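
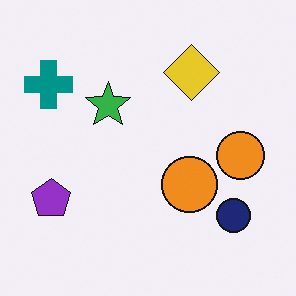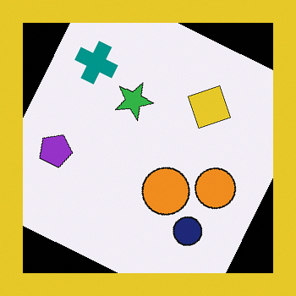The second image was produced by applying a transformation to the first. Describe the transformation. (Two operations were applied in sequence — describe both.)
It was rotated clockwise by a clearly visible amount, then framed with a yellow border.

Every shape is tilted by the same angle and the image corners show triangular fill wedges — a whole-image rotation by a non-right angle. A solid yellow frame runs around the edge of the second image, with the content slightly shrunk inside it.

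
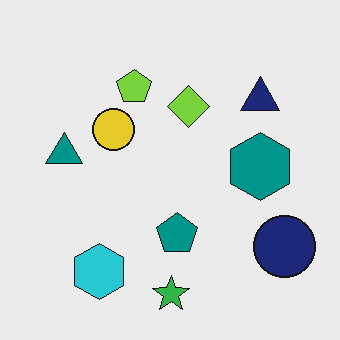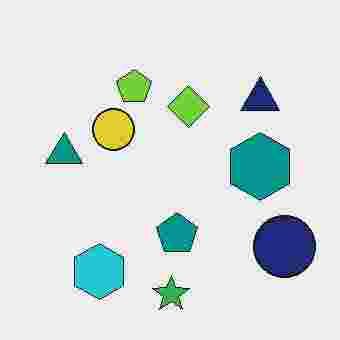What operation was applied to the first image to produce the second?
This is the original image heavily JPEG-compressed with obvious blocking artifacts.

Blocky 8×8 compression artifacts appear around shape edges and the flat background shows ringing — characteristic JPEG degradation.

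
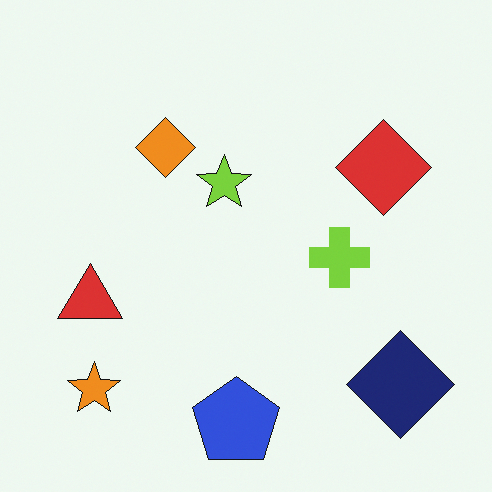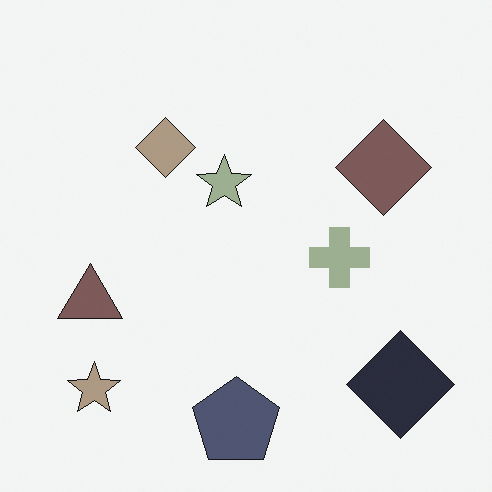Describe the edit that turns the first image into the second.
This is the original image made much more muted (saturation change).

All colors are more muted and greyish — a global saturation change.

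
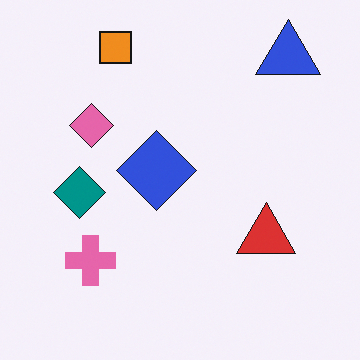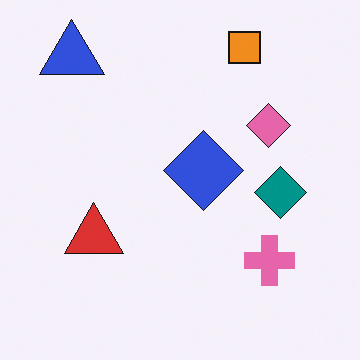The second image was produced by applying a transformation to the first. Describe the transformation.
Flipped horizontally (left ↔ right).

The blue triangle is in the top-right of the first image and the top-left of the second — shapes on opposite sides of the vertical midline have swapped in a mirror flip.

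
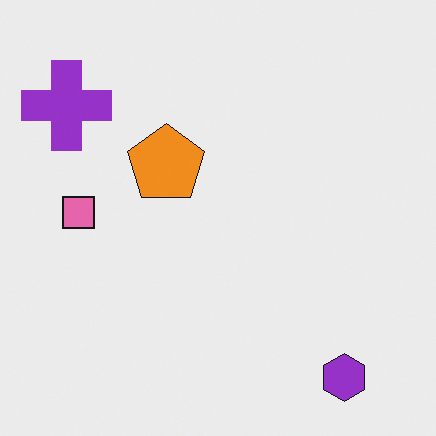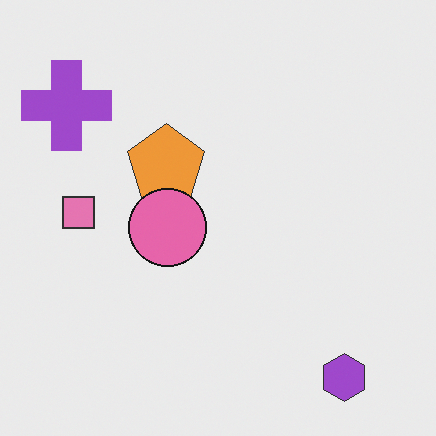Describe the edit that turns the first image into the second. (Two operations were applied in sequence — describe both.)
The transformation is: given slightly reduced contrast, then overlaid with an additional pink circle.

Tones are pushed toward mid-grey across the whole image — a global contrast change. A pink circle appears in the second image that is absent from the first.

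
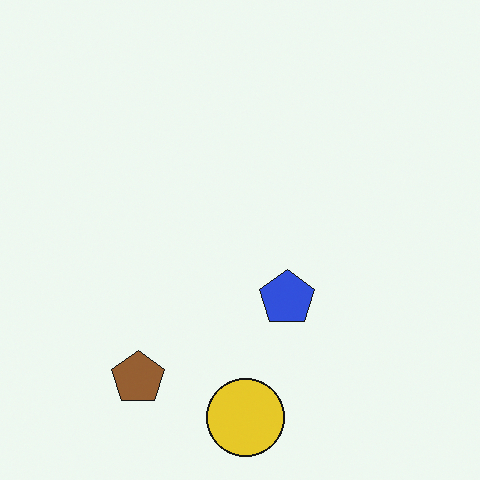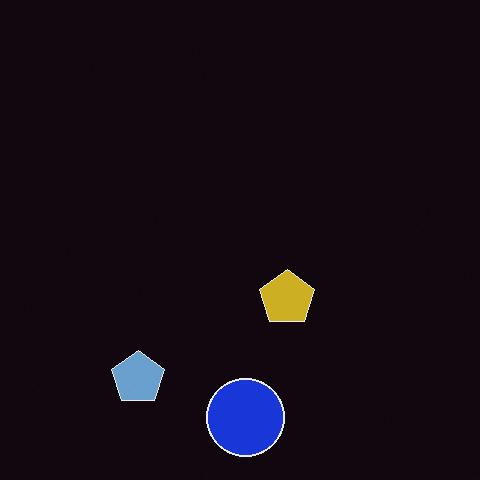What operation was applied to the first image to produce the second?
The second image is the first color-inverted (negative).

The light background has become dark and every shape's color is its complement — a photographic negative.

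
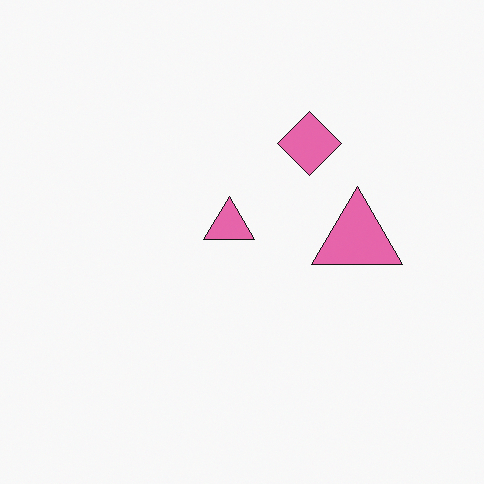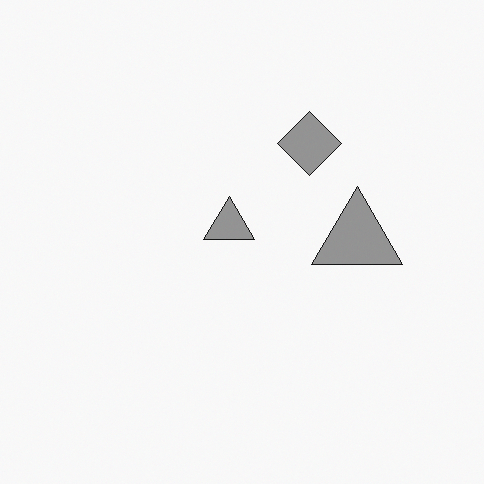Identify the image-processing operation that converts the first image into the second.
It was converted to grayscale.

All color is removed — every shape is now a shade of grey.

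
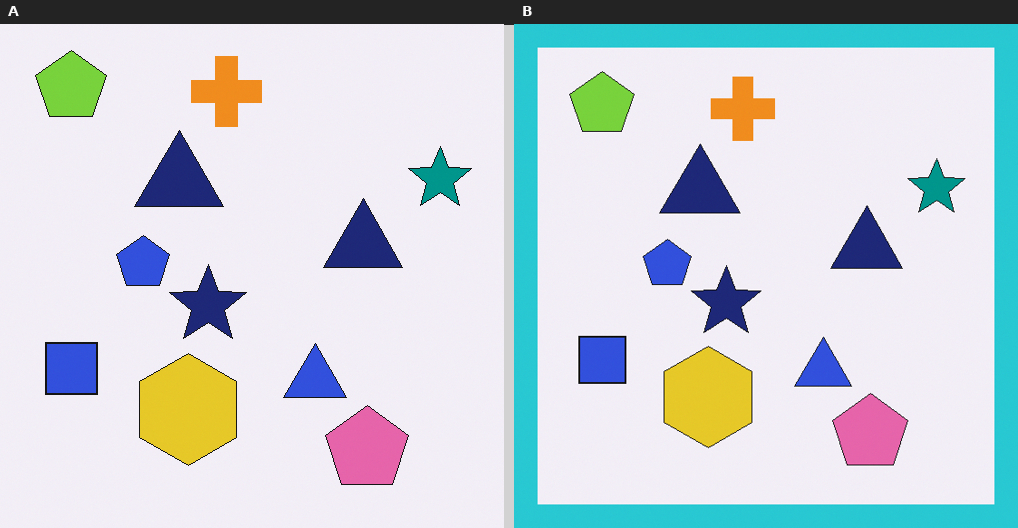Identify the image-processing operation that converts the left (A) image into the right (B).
Framed with a cyan border.

A solid cyan frame runs around the edge of the right (B) image, with the content slightly shrunk inside it.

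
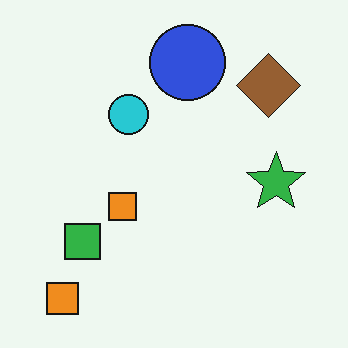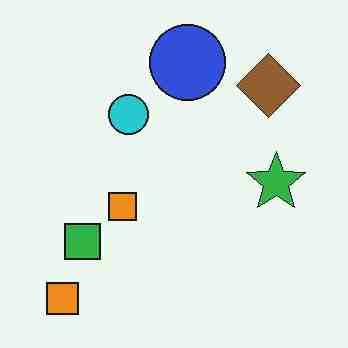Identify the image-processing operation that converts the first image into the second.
The transformation is: degraded with heavy JPEG compression.

Blocky 8×8 compression artifacts appear around shape edges and the flat background shows ringing — characteristic JPEG degradation.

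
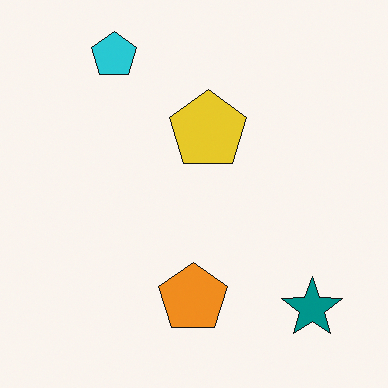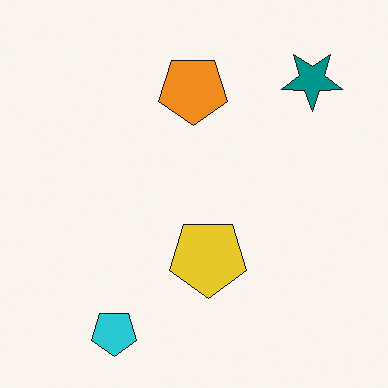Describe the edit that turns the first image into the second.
It was flipped vertically (top ↔ bottom).

The cyan pentagon is in the top-left of the first image and the bottom-left of the second — shapes on opposite sides of the horizontal midline have swapped in a mirror flip.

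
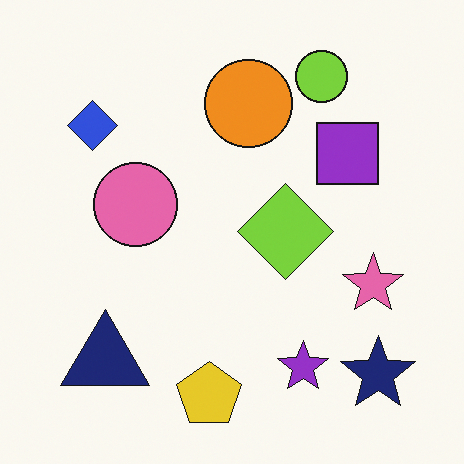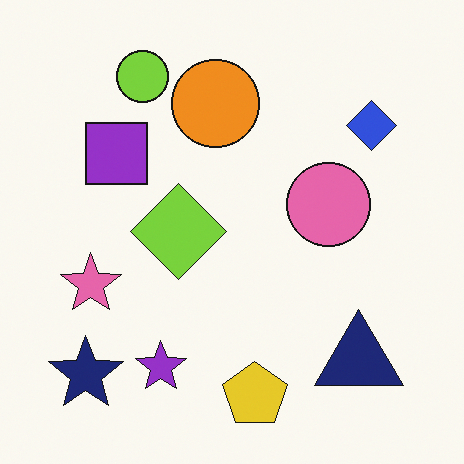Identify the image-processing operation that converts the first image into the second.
The second image is the first flipped horizontally (left ↔ right).

The navy star is in the bottom-right of the first image and the bottom-left of the second — shapes on opposite sides of the vertical midline have swapped in a mirror flip.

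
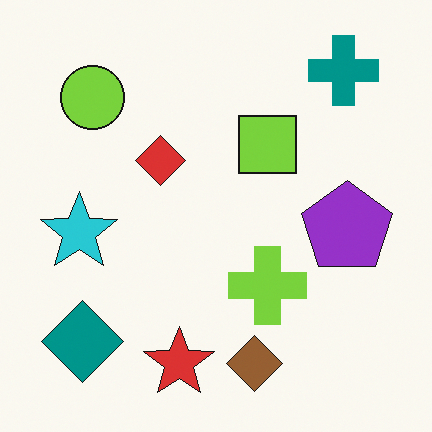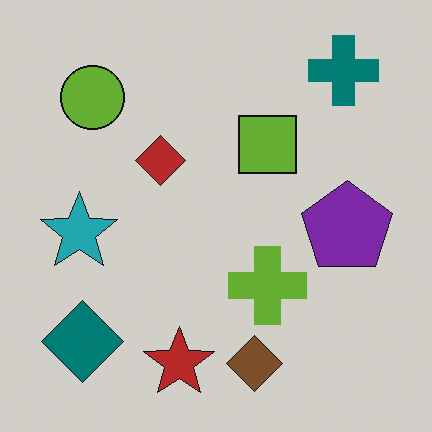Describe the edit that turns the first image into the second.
This is the original image slightly darkened.

Every pixel — background and shapes alike — is uniformly darkened.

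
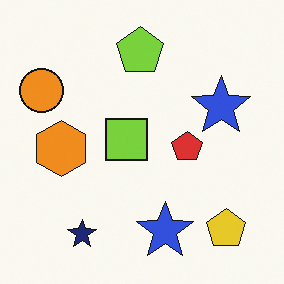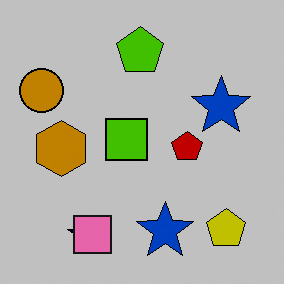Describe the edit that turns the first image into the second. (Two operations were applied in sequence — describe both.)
The transformation is: aggressively posterized, then overlaid with an additional pink square.

Each flat color has snapped to a coarser quantized level — most visibly, the near-white background has dropped to a flat grey. A pink square appears in the second image that is absent from the first.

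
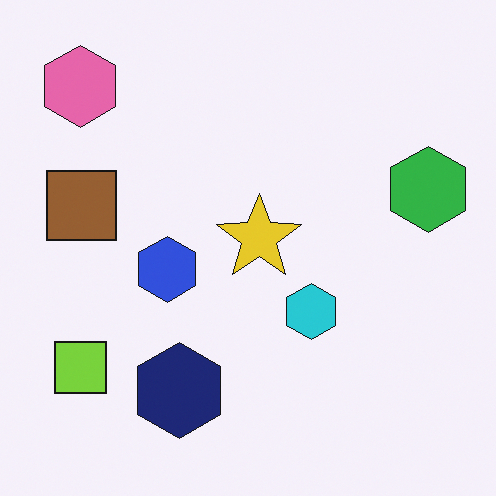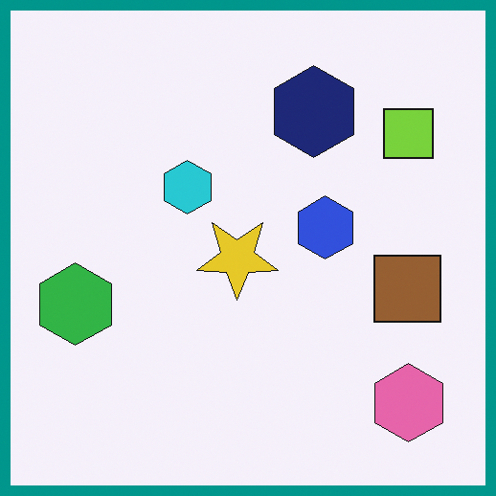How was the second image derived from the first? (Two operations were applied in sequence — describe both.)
The transformation is: rotated 180°, then framed with a teal border.

The pink hexagon sits in the top-left of the first image and the bottom-right of the second — consistent with a whole-image 180° rotation. A solid teal frame runs around the edge of the second image, with the content slightly shrunk inside it.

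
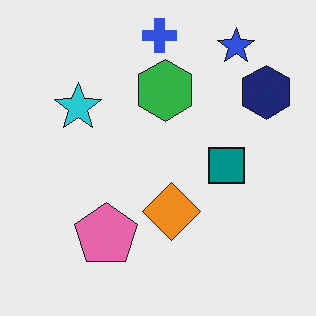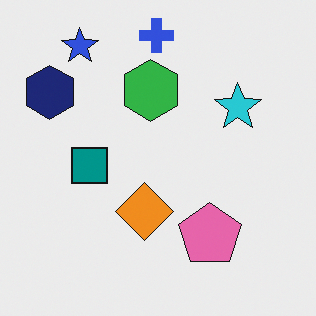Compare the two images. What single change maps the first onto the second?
The transformation is: flipped horizontally (left ↔ right).

The navy hexagon is in the top-right of the first image and the top-left of the second — shapes on opposite sides of the vertical midline have swapped in a mirror flip.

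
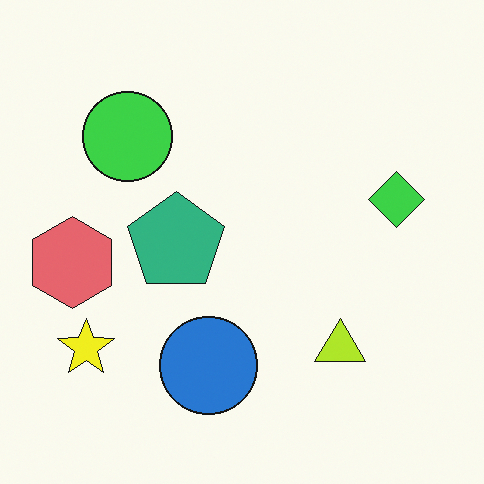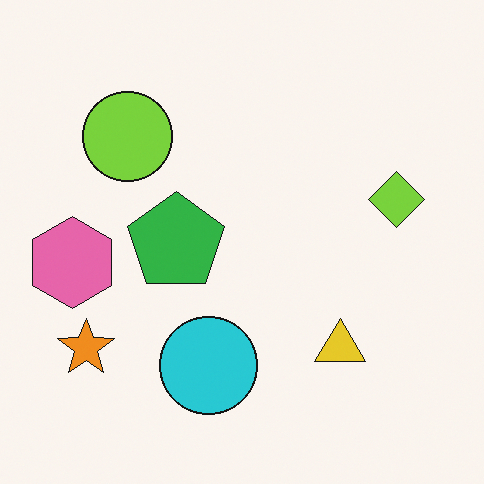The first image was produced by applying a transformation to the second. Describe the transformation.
This is the original image hue-shifted slightly.

Every shape's color has rotated by the same amount around the hue wheel — a uniform hue shift.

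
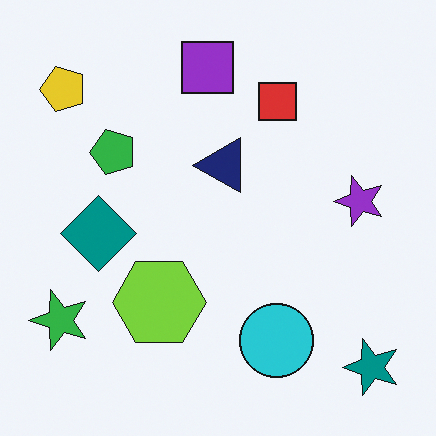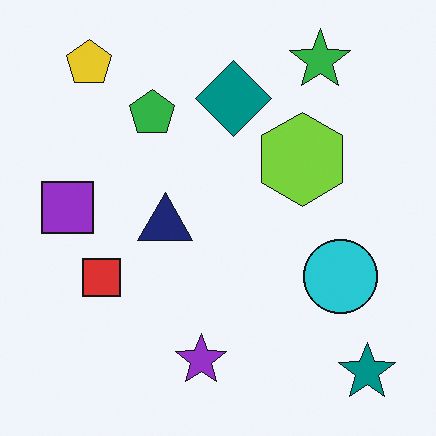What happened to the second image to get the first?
Transposed (reflected across the top-left ↔ bottom-right diagonal).

Shapes have swapped their row and column positions — what was in the top-right is now in the bottom-left — a diagonal reflection.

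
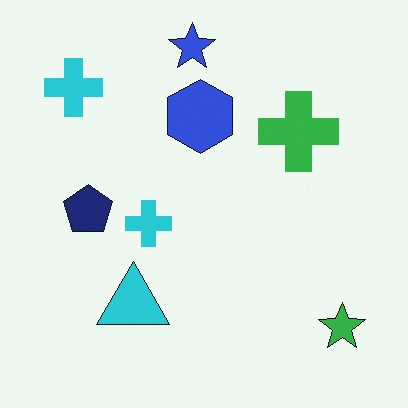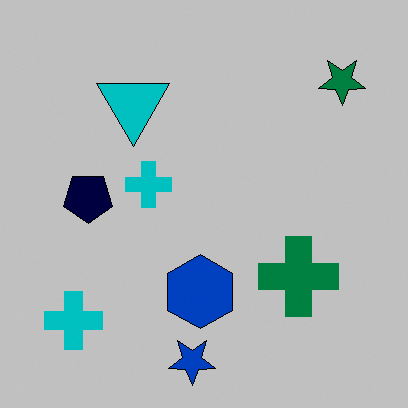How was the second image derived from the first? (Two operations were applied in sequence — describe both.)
This is the original image aggressively posterized, then flipped vertically (top ↔ bottom).

Each flat color has snapped to a coarser quantized level — most visibly, the near-white background has dropped to a flat grey. The blue star is in the top of the first image and the bottom of the second — shapes on opposite sides of the horizontal midline have swapped in a mirror flip.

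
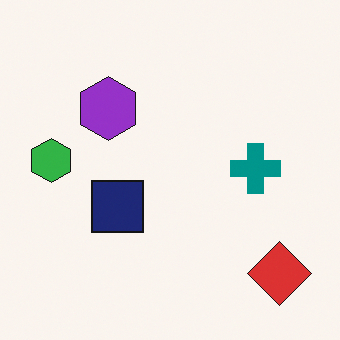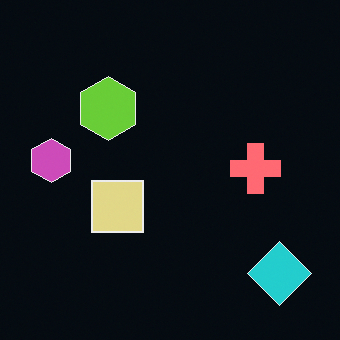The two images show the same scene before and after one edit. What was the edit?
The image was color-inverted (negative).

The light background has become dark and every shape's color is its complement — a photographic negative.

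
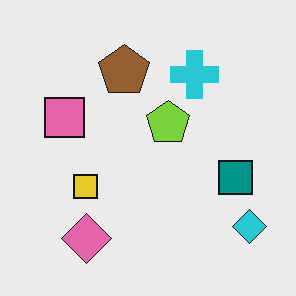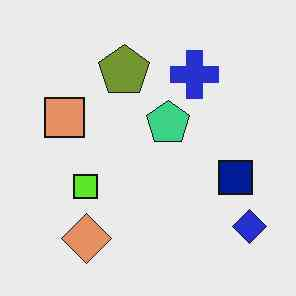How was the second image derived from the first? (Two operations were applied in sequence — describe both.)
The image was hue-shifted by a small amount, then JPEG-compressed with visible artifacts.

Every shape's color has rotated by the same amount around the hue wheel — a uniform hue shift. Blocky 8×8 compression artifacts appear around shape edges and the flat background shows ringing — characteristic JPEG degradation.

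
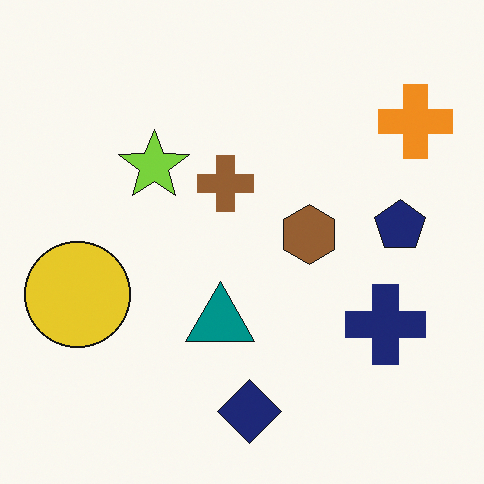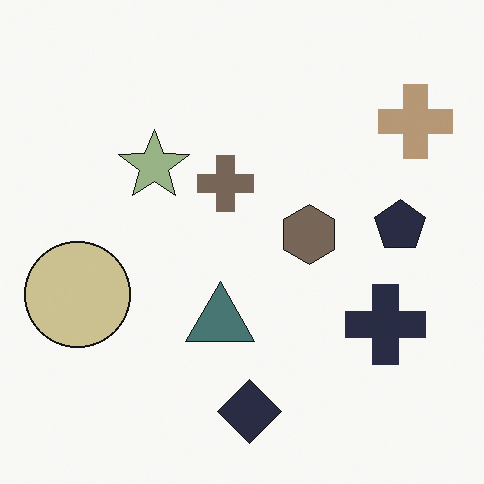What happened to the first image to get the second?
The transformation is: heavily desaturated.

All colors are more muted and greyish — a global saturation change.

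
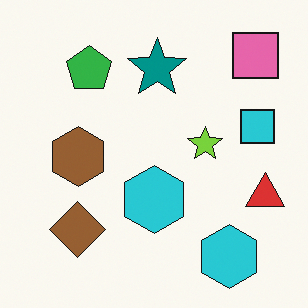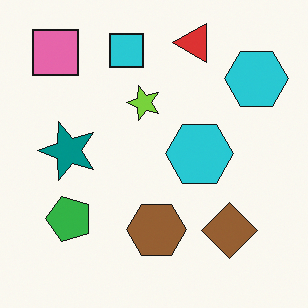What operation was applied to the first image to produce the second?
Rotated 90° counter-clockwise.

The pink square sits in the top-right of the first image and the top-left of the second — consistent with a whole-image 90° counter-clockwise rotation.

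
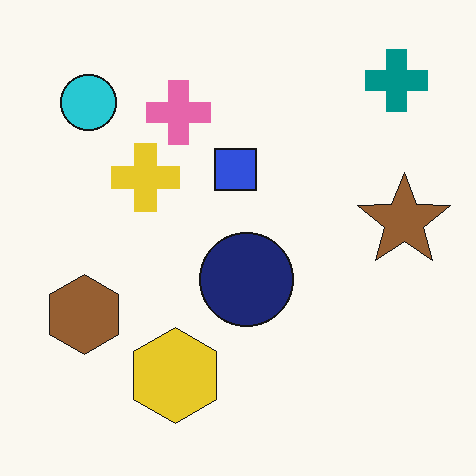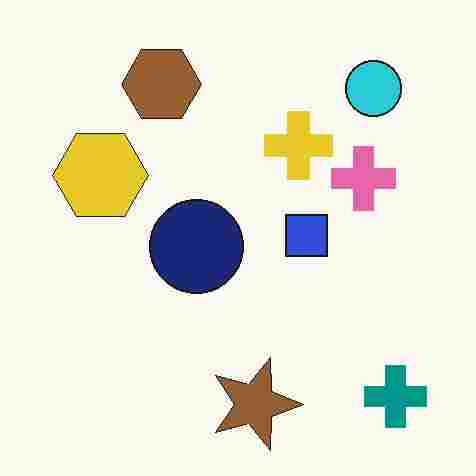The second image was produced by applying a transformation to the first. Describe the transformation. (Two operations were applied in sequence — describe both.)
It was rotated 90° clockwise, then degraded with heavy JPEG compression.

The teal cross sits in the top-right of the first image and the bottom-right of the second — consistent with a whole-image 90° clockwise rotation. Blocky 8×8 compression artifacts appear around shape edges and the flat background shows ringing — characteristic JPEG degradation.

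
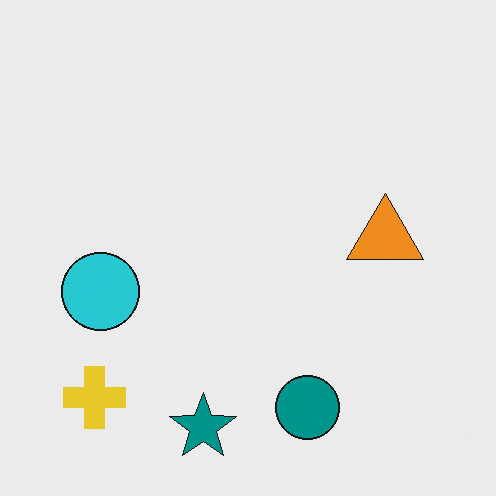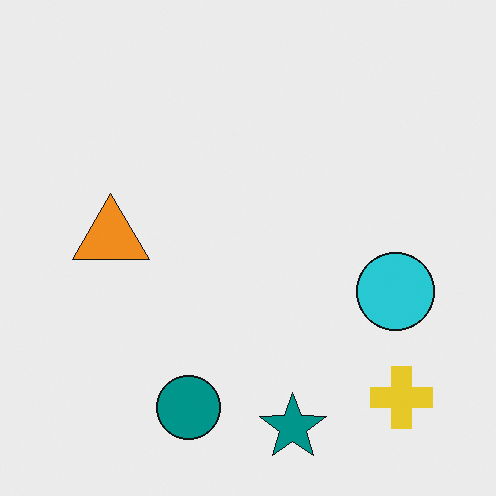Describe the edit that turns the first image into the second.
The transformation is: flipped horizontally (left ↔ right).

The yellow cross is in the bottom-left of the first image and the bottom-right of the second — shapes on opposite sides of the vertical midline have swapped in a mirror flip.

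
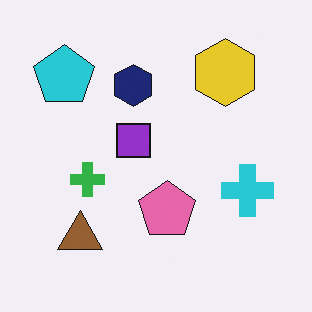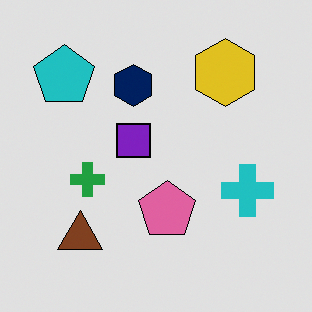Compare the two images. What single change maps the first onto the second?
The transformation is: posterized to a reduced palette.

Each flat color has snapped to a coarser quantized level — most visibly, the near-white background has dropped to a flat grey.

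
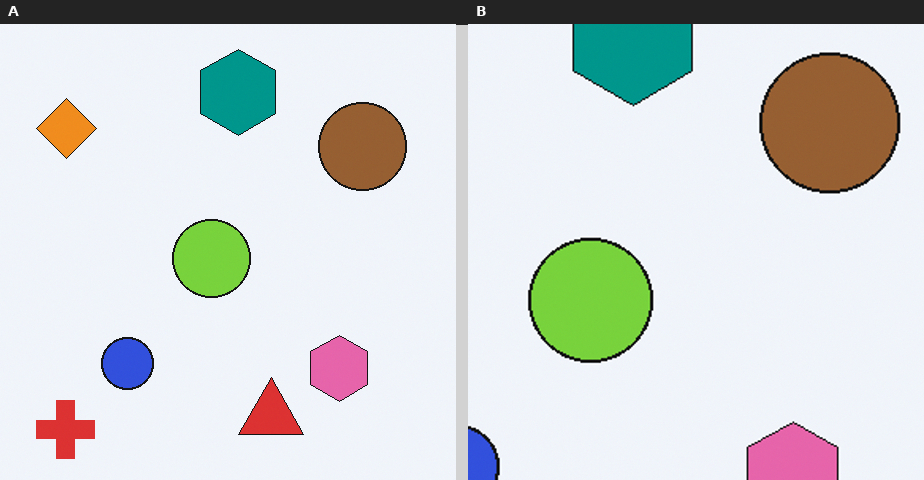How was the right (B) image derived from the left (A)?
It was cropped to a modestly smaller region and rescaled.

The visible shapes are larger and the field of view is narrower; shapes near the original edges may be partly or wholly outside the frame — a crop-and-rescale.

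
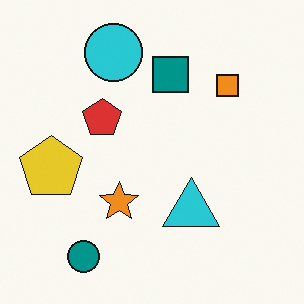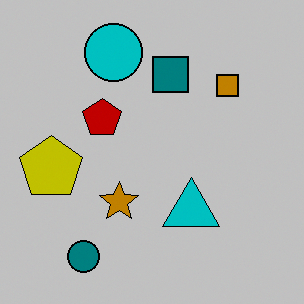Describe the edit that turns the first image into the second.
Heavily posterized to just a handful of flat colors.

Each flat color has snapped to a coarser quantized level — most visibly, the near-white background has dropped to a flat grey.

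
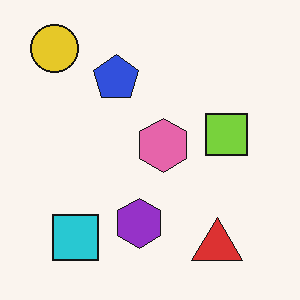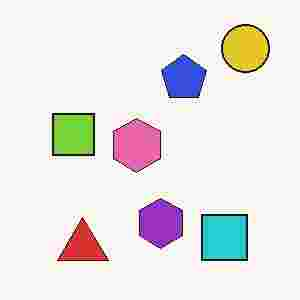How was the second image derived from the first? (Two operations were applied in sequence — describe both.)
The transformation is: flipped horizontally (left ↔ right), then heavily JPEG-compressed with obvious blocking artifacts.

The yellow circle is in the top-left of the first image and the top-right of the second — shapes on opposite sides of the vertical midline have swapped in a mirror flip. Blocky 8×8 compression artifacts appear around shape edges and the flat background shows ringing — characteristic JPEG degradation.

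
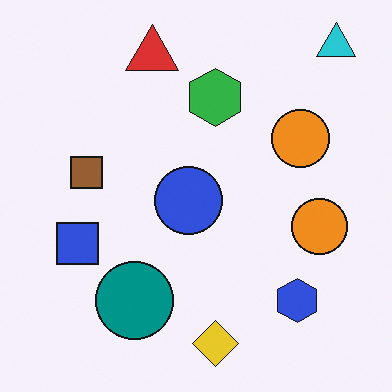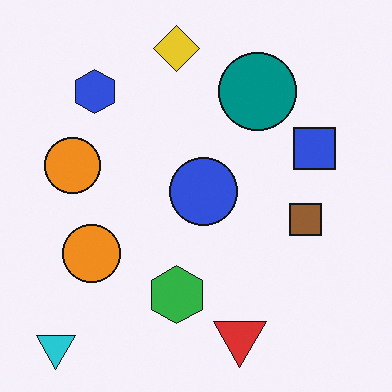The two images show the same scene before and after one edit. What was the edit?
The second image is the first rotated 180°.

The cyan triangle sits in the top-right of the first image and the bottom-left of the second — consistent with a whole-image 180° rotation.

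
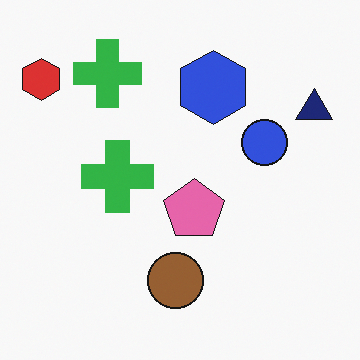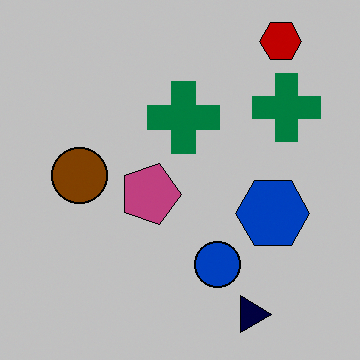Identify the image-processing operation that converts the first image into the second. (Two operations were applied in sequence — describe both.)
It was rotated 90° clockwise, then heavily posterized to just a handful of flat colors.

The red hexagon sits in the top-left of the first image and the top-right of the second — consistent with a whole-image 90° clockwise rotation. Each flat color has snapped to a coarser quantized level — most visibly, the near-white background has dropped to a flat grey.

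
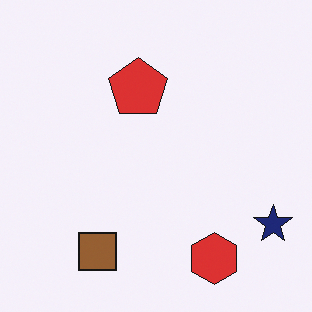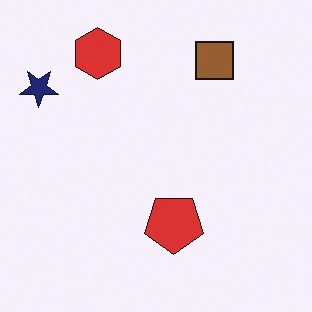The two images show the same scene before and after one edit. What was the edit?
It was rotated 180°.

The navy star sits in the bottom-right of the first image and the top-left of the second — consistent with a whole-image 180° rotation.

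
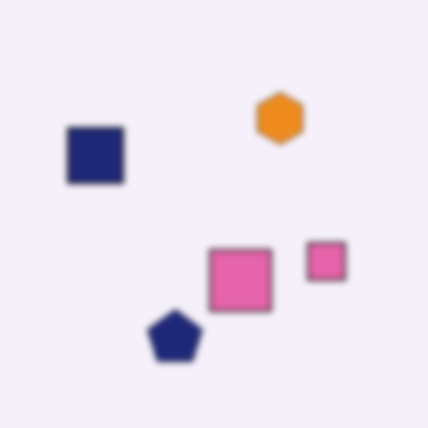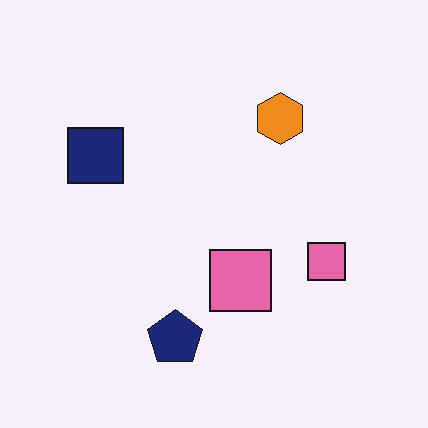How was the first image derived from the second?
The image was moderately blurred.

Shape edges and outlines are uniformly softened across the whole image.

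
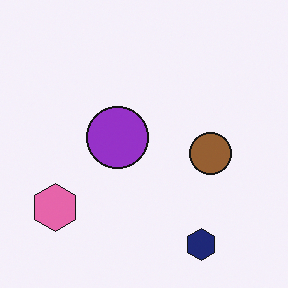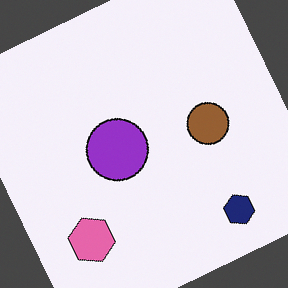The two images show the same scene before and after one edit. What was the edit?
Rotated counter-clockwise by a clearly visible amount.

Every shape is tilted by the same angle and the image corners show triangular fill wedges — a whole-image rotation by a non-right angle.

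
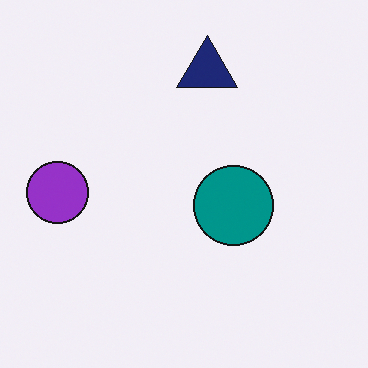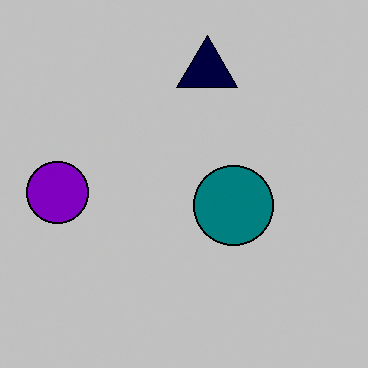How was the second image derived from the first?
This is the original image heavily posterized to just a handful of flat colors.

Each flat color has snapped to a coarser quantized level — most visibly, the near-white background has dropped to a flat grey.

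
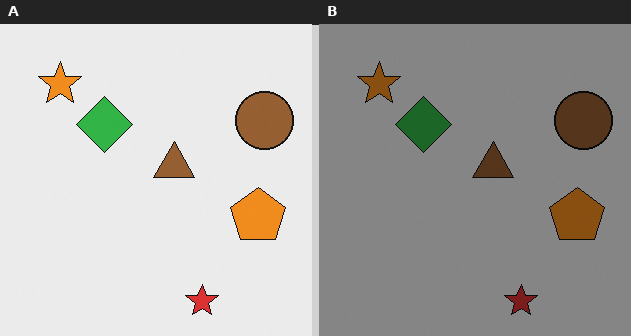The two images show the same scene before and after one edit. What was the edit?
It was darkened a lot.

Every pixel — background and shapes alike — is uniformly darkened.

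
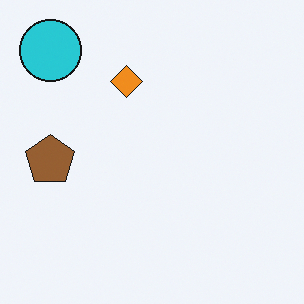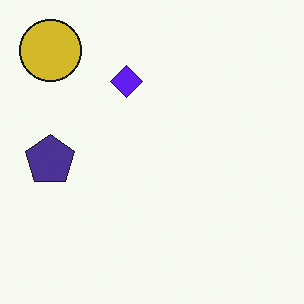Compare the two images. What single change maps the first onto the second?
The image was hue-shifted by a large amount.

Every shape's color has rotated by the same amount around the hue wheel — a uniform hue shift.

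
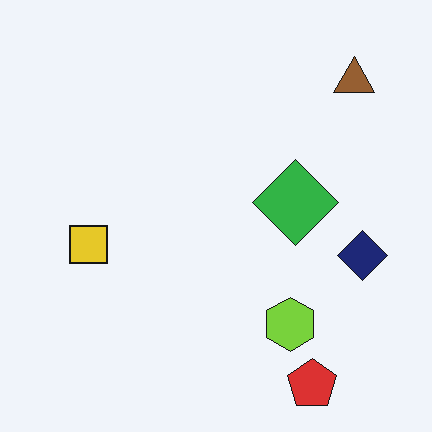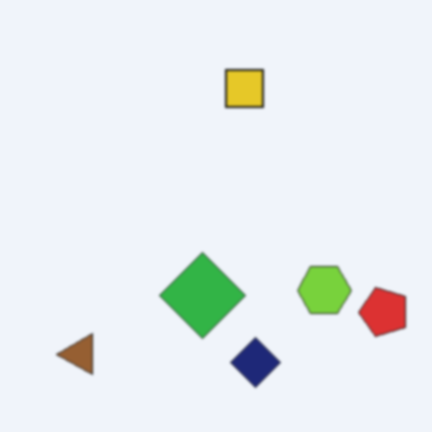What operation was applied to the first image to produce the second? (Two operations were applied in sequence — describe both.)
The second image is the first transposed (reflected across the top-left ↔ bottom-right diagonal), then given a subtle gaussian blur.

Shapes have swapped their row and column positions — what was in the top-right is now in the bottom-left — a diagonal reflection. Shape edges and outlines are uniformly softened across the whole image.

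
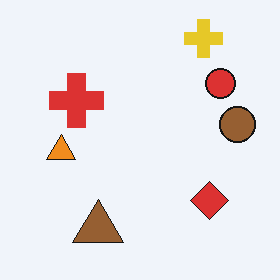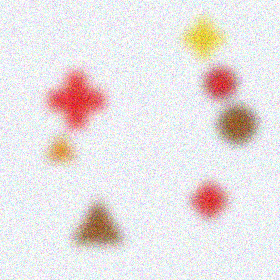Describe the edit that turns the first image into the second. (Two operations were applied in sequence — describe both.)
This is the original image strongly gaussian-blurred, then degraded with visible gaussian noise.

Shape edges and outlines are uniformly softened across the whole image. Random speckle covers the whole image, including the flat background.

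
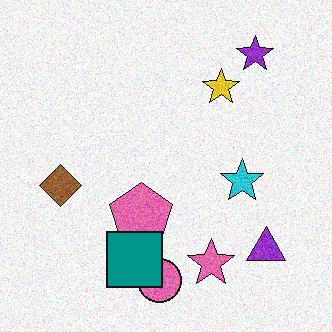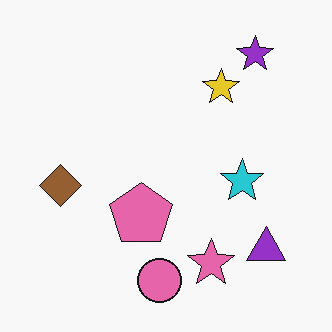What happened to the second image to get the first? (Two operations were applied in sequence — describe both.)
It was degraded with visible gaussian noise, then overlaid with an additional teal square.

Random speckle covers the whole image, including the flat background. A teal square appears in the first image that is absent from the second.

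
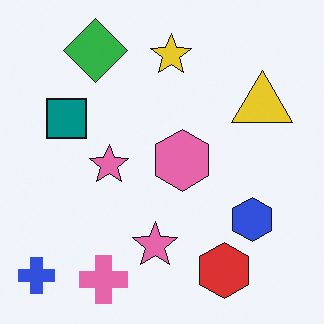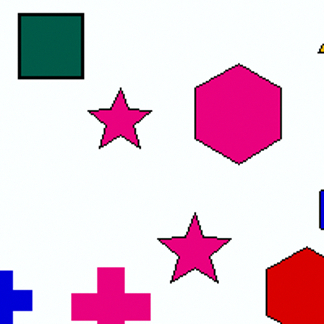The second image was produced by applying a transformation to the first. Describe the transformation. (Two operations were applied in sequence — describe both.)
This is the original image given much higher contrast, then cropped tightly and scaled back up.

Tones are pushed away from mid-grey across the whole image — a global contrast change. The visible shapes are larger and the field of view is narrower; shapes near the original edges may be partly or wholly outside the frame — a crop-and-rescale.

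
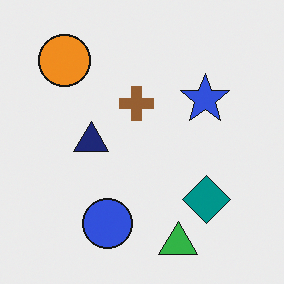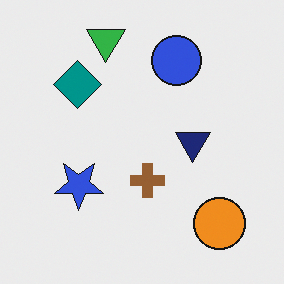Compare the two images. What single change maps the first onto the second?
The image was rotated 180°.

The orange circle sits in the top-left of the first image and the bottom-right of the second — consistent with a whole-image 180° rotation.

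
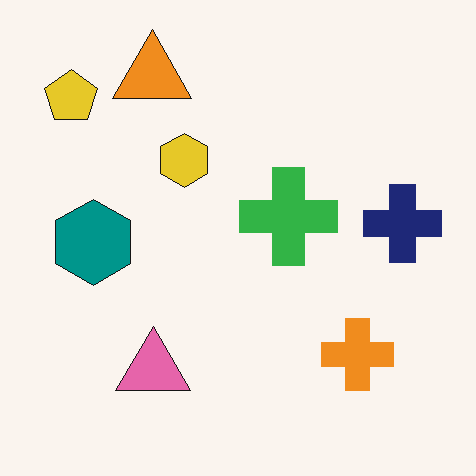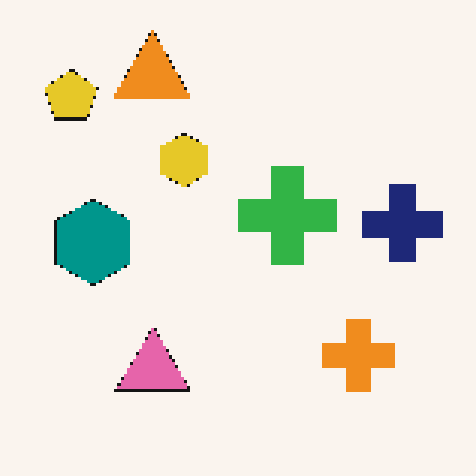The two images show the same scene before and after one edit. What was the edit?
The image was mildly pixelated.

Shapes are reduced to large square blocks; fine edges and outlines are lost — a downscale-then-upscale (mosaic) effect.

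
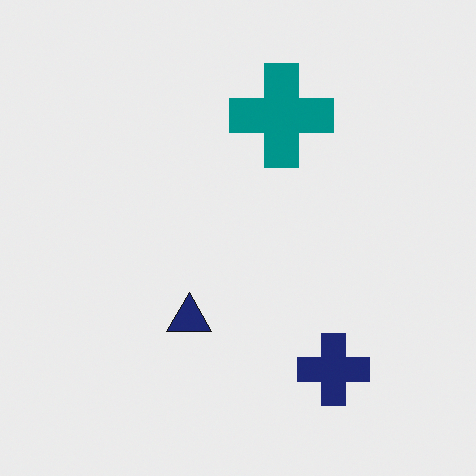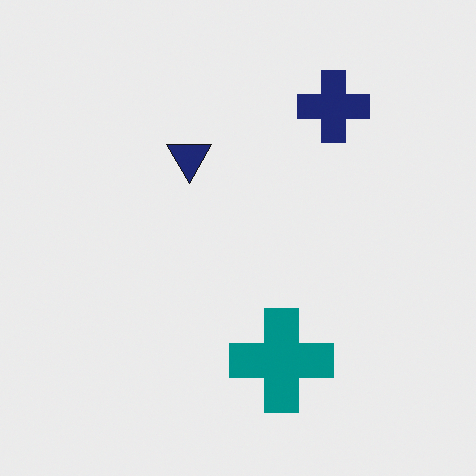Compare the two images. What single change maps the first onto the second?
This is the original image flipped vertically (top ↔ bottom).

The navy cross is in the bottom-right of the first image and the top-right of the second — shapes on opposite sides of the horizontal midline have swapped in a mirror flip.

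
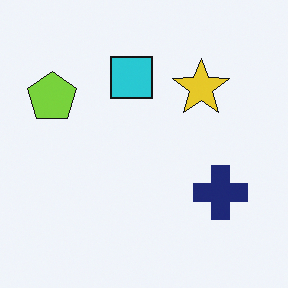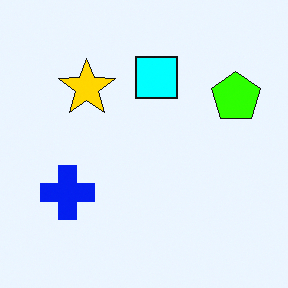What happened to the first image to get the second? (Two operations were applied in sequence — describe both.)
This is the original image made much more vivid (saturation change), then flipped horizontally (left ↔ right).

All colors are more vivid — a global saturation change. The lime pentagon is in the left of the first image and the right of the second — shapes on opposite sides of the vertical midline have swapped in a mirror flip.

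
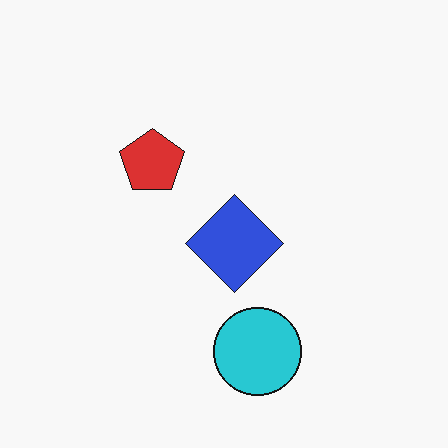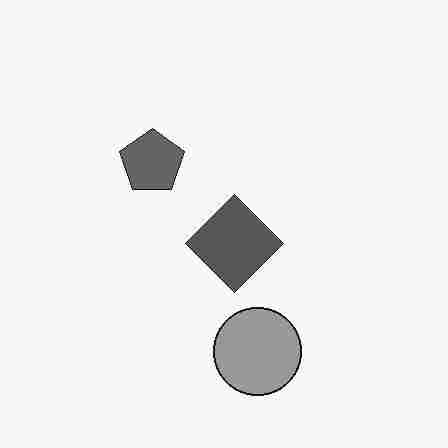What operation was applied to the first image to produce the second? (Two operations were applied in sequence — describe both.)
The second image is the first converted to grayscale, then degraded with heavy JPEG compression.

All color is removed — every shape is now a shade of grey. Blocky 8×8 compression artifacts appear around shape edges and the flat background shows ringing — characteristic JPEG degradation.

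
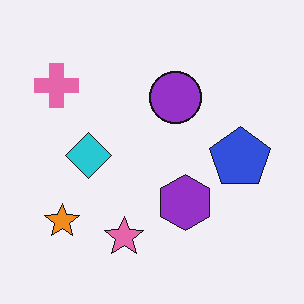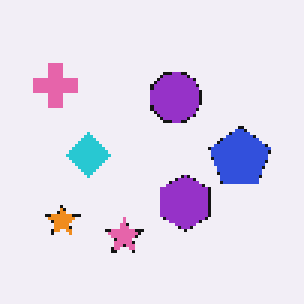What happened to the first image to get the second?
The image was mildly pixelated.

Shapes are reduced to large square blocks; fine edges and outlines are lost — a downscale-then-upscale (mosaic) effect.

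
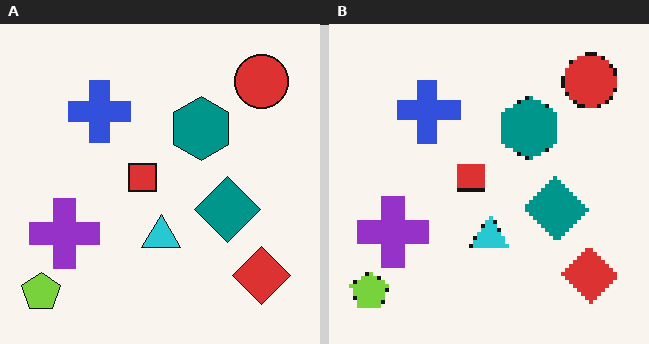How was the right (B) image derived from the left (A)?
Lightly pixelated (a mild mosaic effect).

Shapes are reduced to large square blocks; fine edges and outlines are lost — a downscale-then-upscale (mosaic) effect.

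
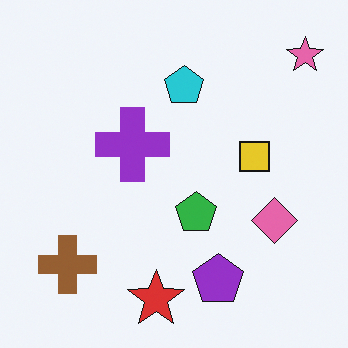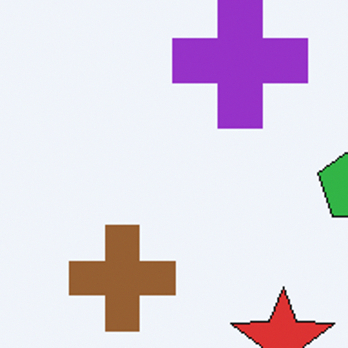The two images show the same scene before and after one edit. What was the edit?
This is the original image cropped tightly and scaled back up.

The visible shapes are larger and the field of view is narrower; shapes near the original edges may be partly or wholly outside the frame — a crop-and-rescale.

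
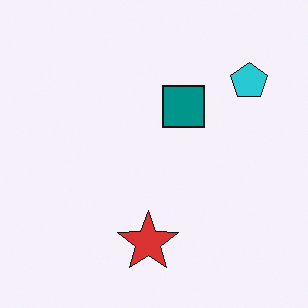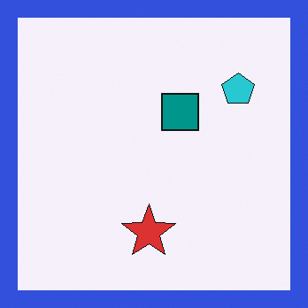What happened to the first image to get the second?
The image was framed with a blue border.

A solid blue frame runs around the edge of the second image, with the content slightly shrunk inside it.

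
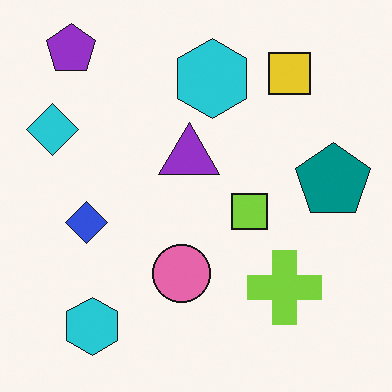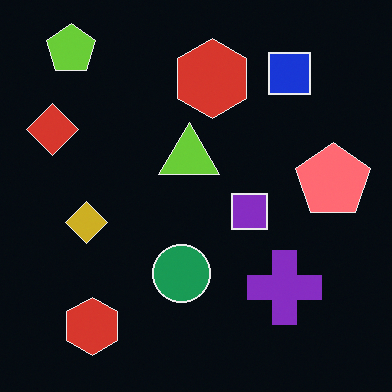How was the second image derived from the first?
This is the original image color-inverted (negative).

The light background has become dark and every shape's color is its complement — a photographic negative.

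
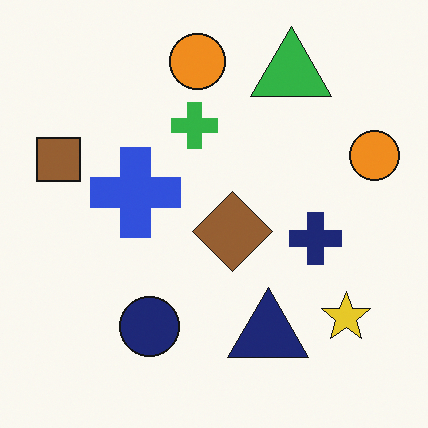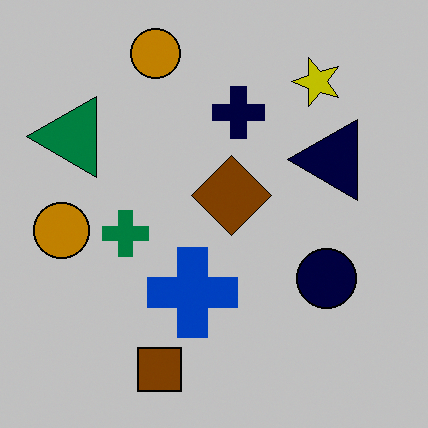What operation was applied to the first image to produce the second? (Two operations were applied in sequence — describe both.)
This is the original image heavily posterized to just a handful of flat colors, then rotated 90° counter-clockwise.

Each flat color has snapped to a coarser quantized level — most visibly, the near-white background has dropped to a flat grey. The yellow star sits in the bottom-right of the first image and the top-right of the second — consistent with a whole-image 90° counter-clockwise rotation.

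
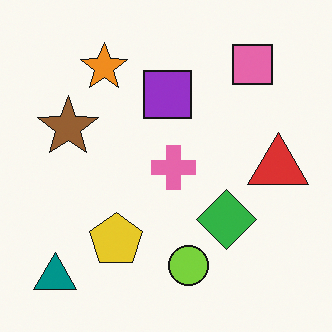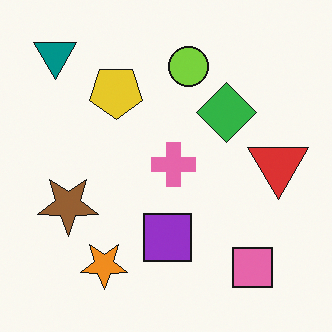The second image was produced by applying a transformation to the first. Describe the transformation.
The second image is the first flipped vertically (top ↔ bottom).

The teal triangle is in the bottom-left of the first image and the top-left of the second — shapes on opposite sides of the horizontal midline have swapped in a mirror flip.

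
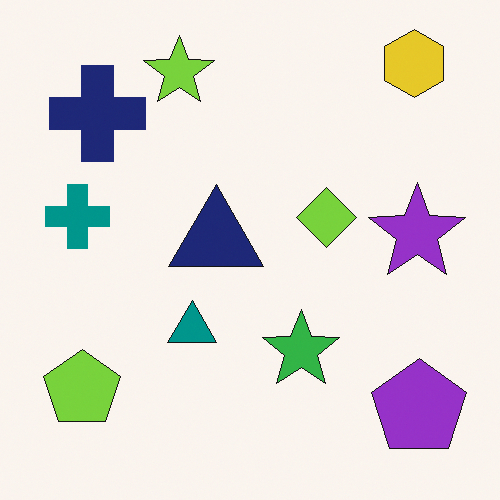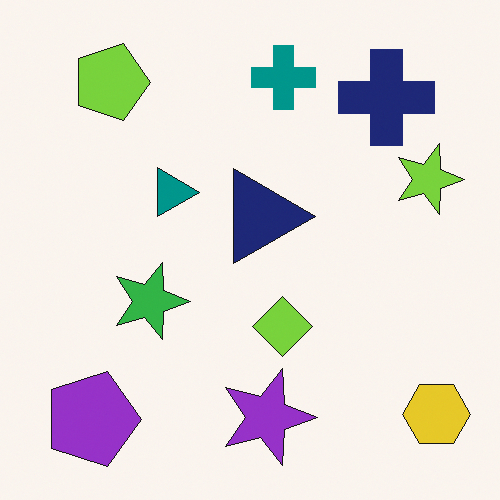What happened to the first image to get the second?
The transformation is: rotated 90° clockwise.

The yellow hexagon sits in the top-right of the first image and the bottom-right of the second — consistent with a whole-image 90° clockwise rotation.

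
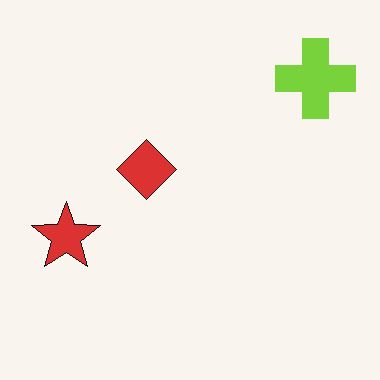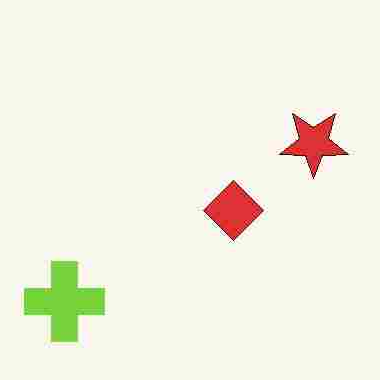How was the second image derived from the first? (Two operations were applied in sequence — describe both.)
It was heavily JPEG-compressed with obvious blocking artifacts, then rotated 180°.

Blocky 8×8 compression artifacts appear around shape edges and the flat background shows ringing — characteristic JPEG degradation. The lime cross sits in the top-right of the first image and the bottom-left of the second — consistent with a whole-image 180° rotation.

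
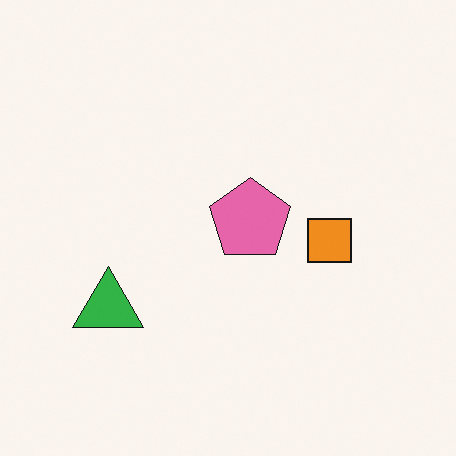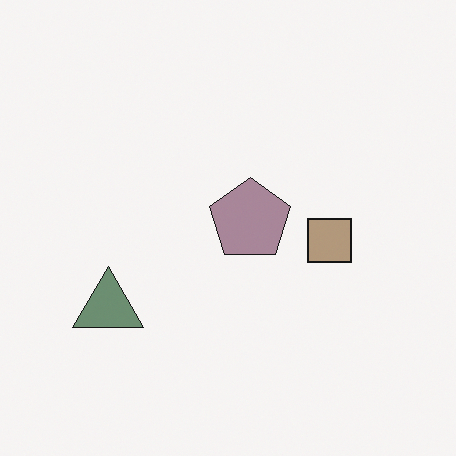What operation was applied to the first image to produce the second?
Made much more muted (saturation change).

All colors are more muted and greyish — a global saturation change.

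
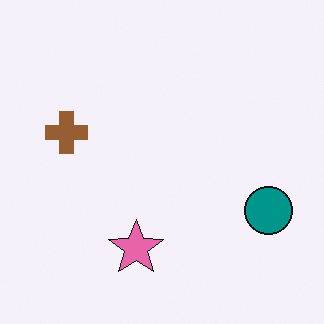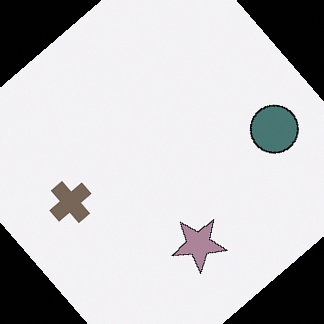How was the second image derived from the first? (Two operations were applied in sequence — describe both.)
Made much more muted (saturation change), then rotated counter-clockwise by a large amount — several tens of degrees.

All colors are more muted and greyish — a global saturation change. Every shape is tilted by the same angle and the image corners show triangular fill wedges — a whole-image rotation by a non-right angle.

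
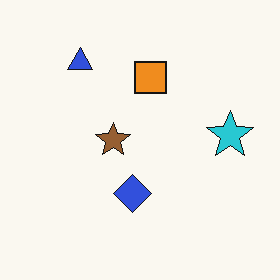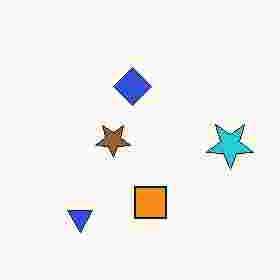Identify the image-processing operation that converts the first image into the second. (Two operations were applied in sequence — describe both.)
The transformation is: degraded with heavy JPEG compression, then flipped vertically (top ↔ bottom).

Blocky 8×8 compression artifacts appear around shape edges and the flat background shows ringing — characteristic JPEG degradation. The blue triangle is in the top-left of the first image and the bottom-left of the second — shapes on opposite sides of the horizontal midline have swapped in a mirror flip.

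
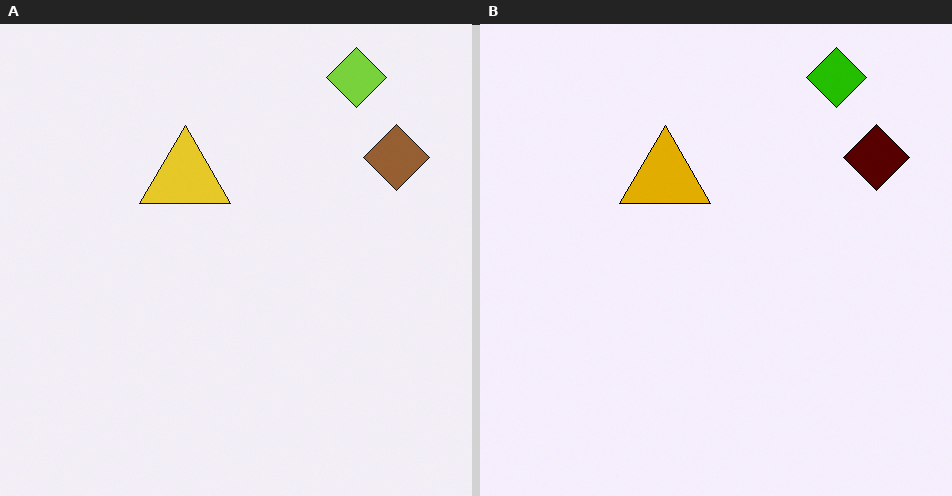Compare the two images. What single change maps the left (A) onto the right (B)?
The right (B) image is the left (A) given much higher contrast.

Tones are pushed away from mid-grey across the whole image — a global contrast change.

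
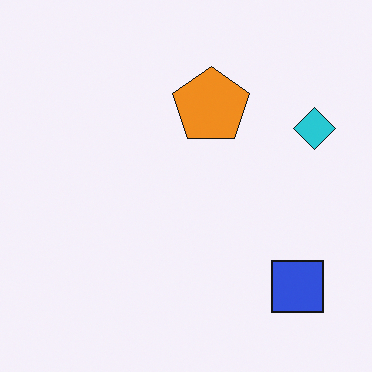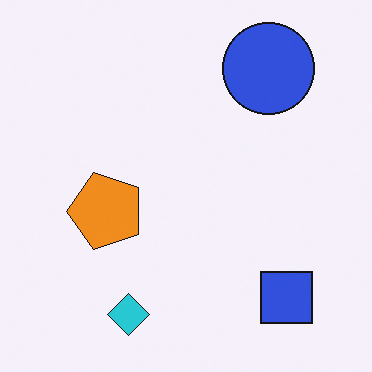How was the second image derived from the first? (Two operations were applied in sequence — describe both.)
The transformation is: transposed (reflected across the top-left ↔ bottom-right diagonal), then overlaid with an additional blue circle.

Shapes have swapped their row and column positions — what was in the top-right is now in the bottom-left — a diagonal reflection. A blue circle appears in the second image that is absent from the first.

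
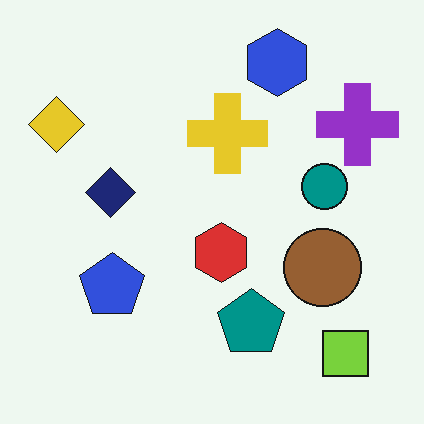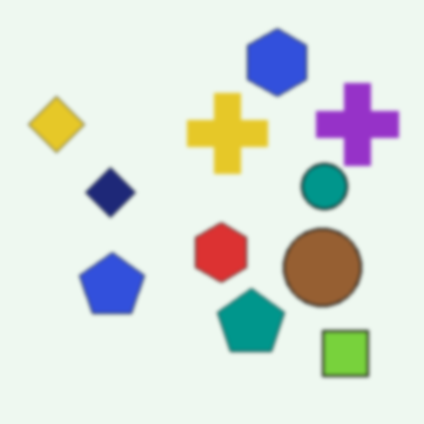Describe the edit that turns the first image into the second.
The transformation is: lightly blurred.

Shape edges and outlines are uniformly softened across the whole image.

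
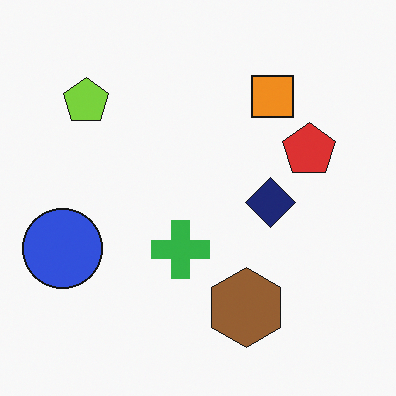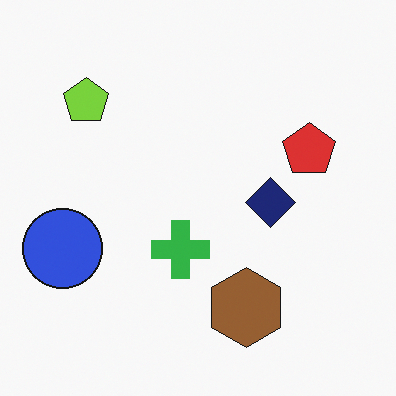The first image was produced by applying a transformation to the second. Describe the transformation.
The transformation is: overlaid with an additional orange square.

An orange square appears in the first image that is absent from the second.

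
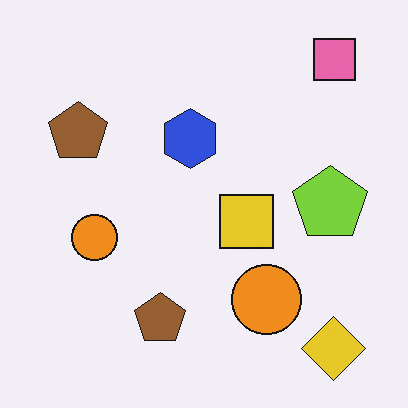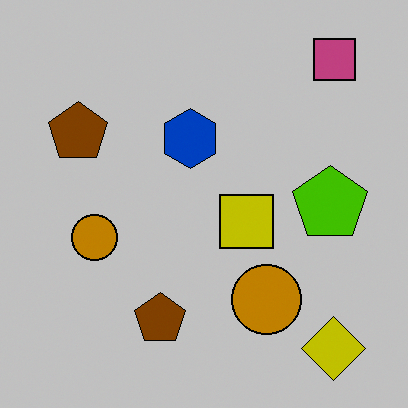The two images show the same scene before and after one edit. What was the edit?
The image was aggressively posterized.

Each flat color has snapped to a coarser quantized level — most visibly, the near-white background has dropped to a flat grey.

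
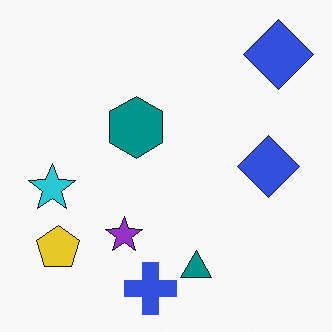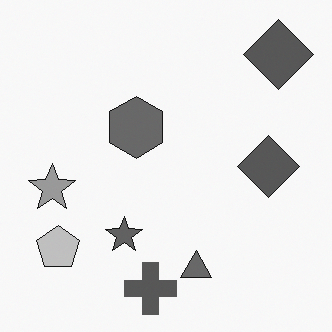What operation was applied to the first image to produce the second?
The image was converted to grayscale.

All color is removed — every shape is now a shade of grey.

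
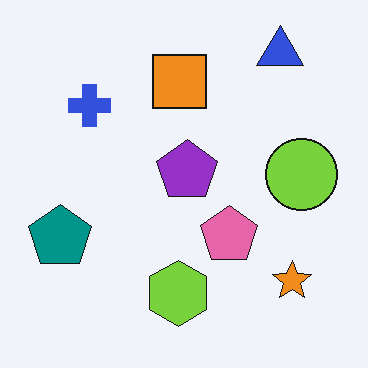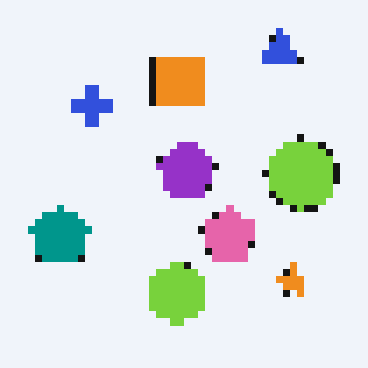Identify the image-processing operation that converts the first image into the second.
This is the original image pixelated into visible square blocks.

Shapes are reduced to large square blocks; fine edges and outlines are lost — a downscale-then-upscale (mosaic) effect.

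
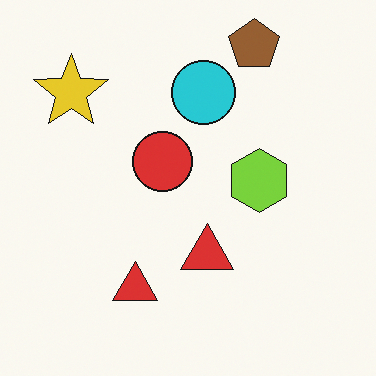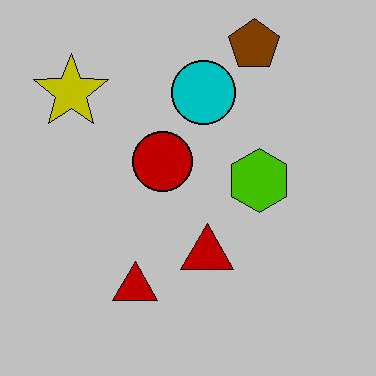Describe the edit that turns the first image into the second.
The second image is the first aggressively posterized.

Each flat color has snapped to a coarser quantized level — most visibly, the near-white background has dropped to a flat grey.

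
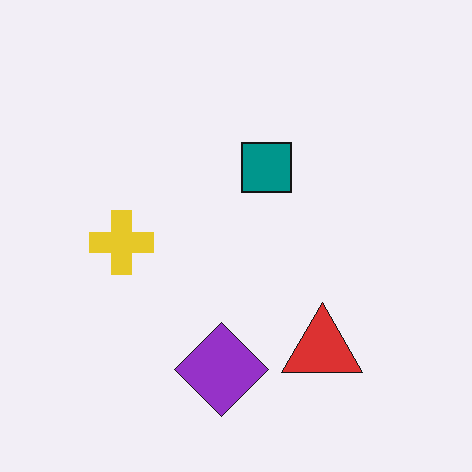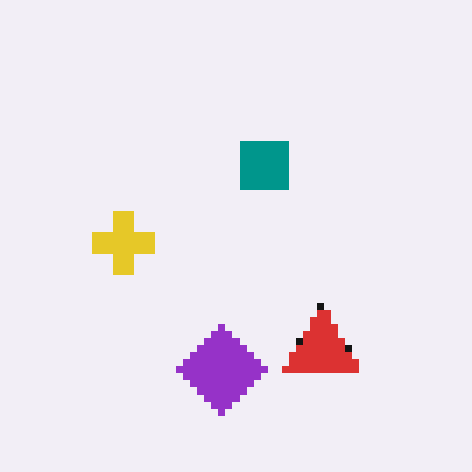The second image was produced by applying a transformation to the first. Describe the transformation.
The image was pixelated into visible square blocks.

Shapes are reduced to large square blocks; fine edges and outlines are lost — a downscale-then-upscale (mosaic) effect.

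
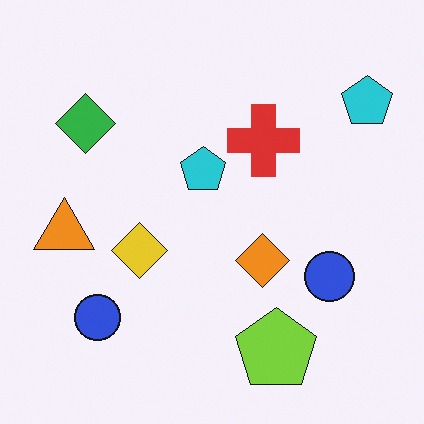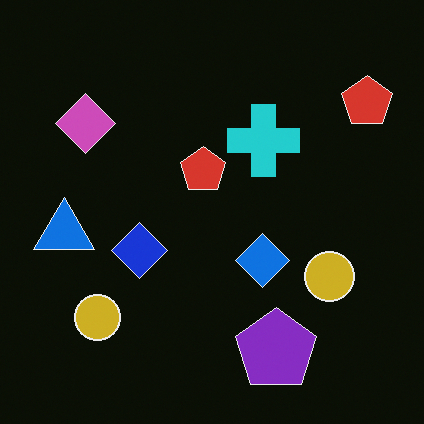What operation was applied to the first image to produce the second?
The second image is the first color-inverted (negative).

The light background has become dark and every shape's color is its complement — a photographic negative.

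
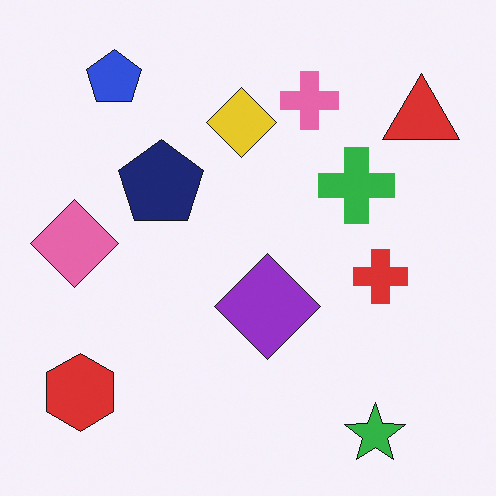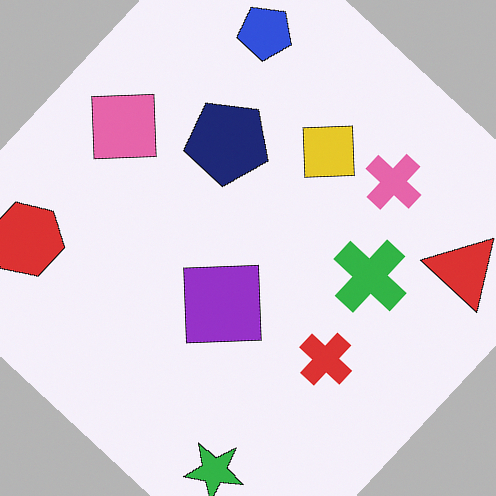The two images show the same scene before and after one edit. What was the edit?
The image was rotated clockwise by a large amount — several tens of degrees.

Every shape is tilted by the same angle and the image corners show triangular fill wedges — a whole-image rotation by a non-right angle.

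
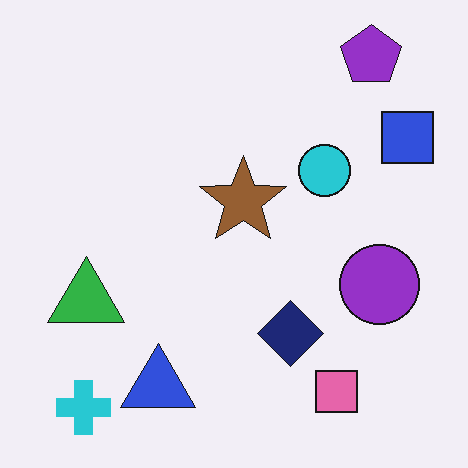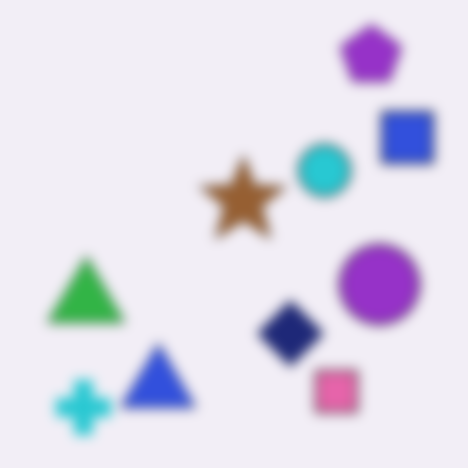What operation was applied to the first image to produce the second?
The second image is the first heavily blurred.

Shape edges and outlines are uniformly softened across the whole image.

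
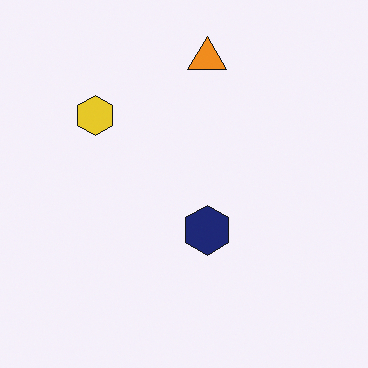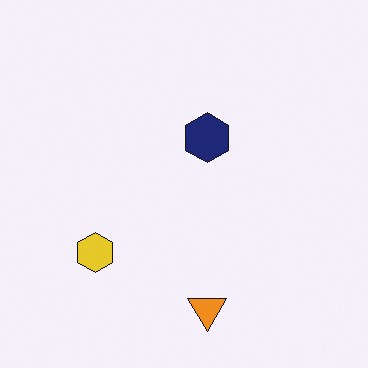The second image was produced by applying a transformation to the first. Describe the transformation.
The second image is the first flipped vertically (top ↔ bottom).

The orange triangle is in the top of the first image and the bottom of the second — shapes on opposite sides of the horizontal midline have swapped in a mirror flip.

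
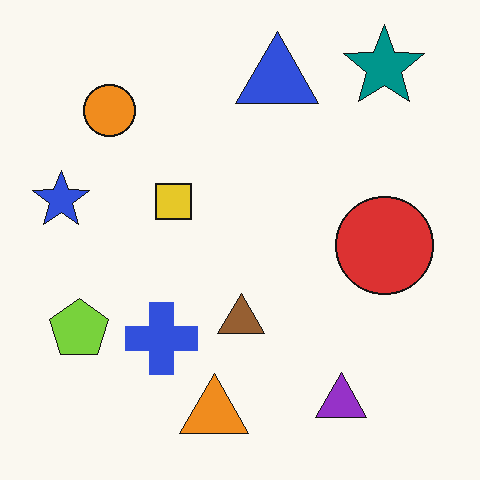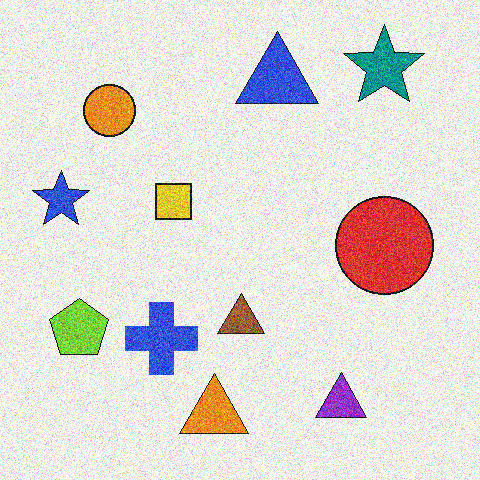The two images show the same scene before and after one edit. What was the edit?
Degraded with a thick layer of grain.

Random speckle covers the whole image, including the flat background.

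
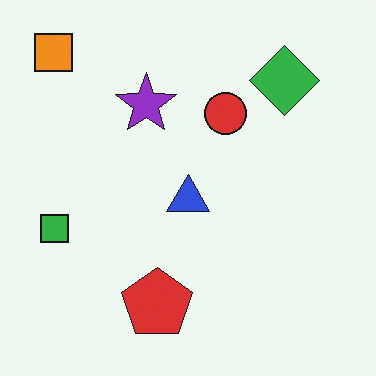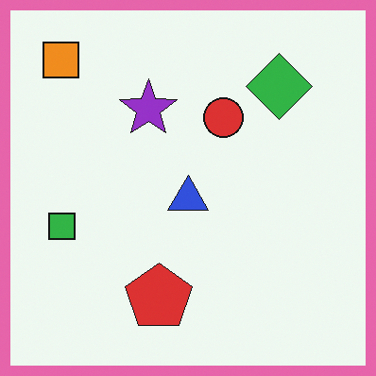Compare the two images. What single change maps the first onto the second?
The second image is the first framed with a pink border.

A solid pink frame runs around the edge of the second image, with the content slightly shrunk inside it.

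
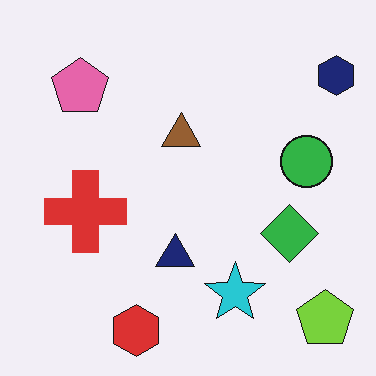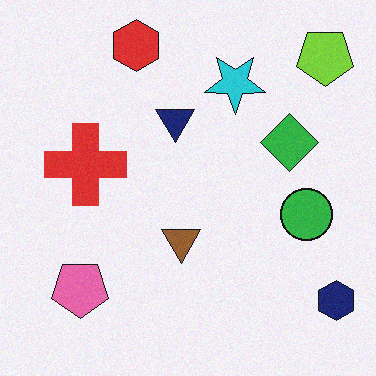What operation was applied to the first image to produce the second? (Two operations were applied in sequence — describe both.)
Flipped vertically (top ↔ bottom), then degraded with a light layer of grain.

The red hexagon is in the bottom of the first image and the top of the second — shapes on opposite sides of the horizontal midline have swapped in a mirror flip. Random speckle covers the whole image, including the flat background.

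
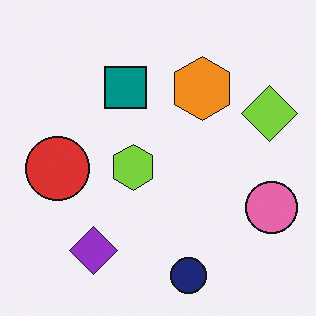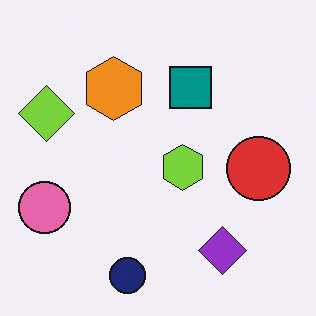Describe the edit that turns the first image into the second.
It was flipped horizontally (left ↔ right).

The pink circle is in the right of the first image and the left of the second — shapes on opposite sides of the vertical midline have swapped in a mirror flip.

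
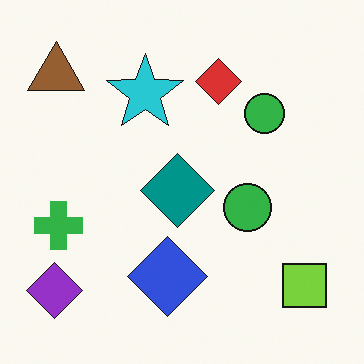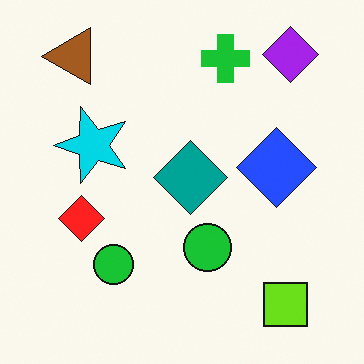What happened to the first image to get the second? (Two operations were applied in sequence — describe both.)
This is the original image transposed (reflected across the top-left ↔ bottom-right diagonal), then slightly oversaturated.

Shapes have swapped their row and column positions — what was in the top-right is now in the bottom-left — a diagonal reflection. All colors are more vivid — a global saturation change.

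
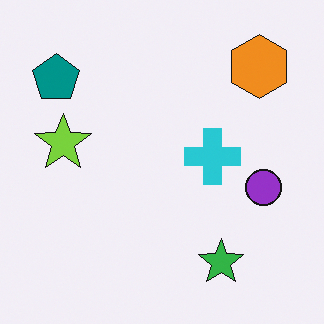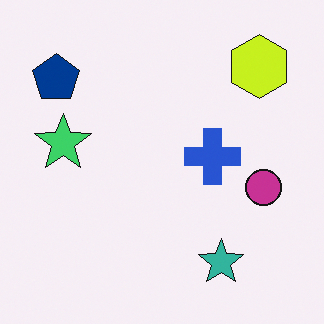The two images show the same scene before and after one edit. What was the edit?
This is the original image hue-shifted slightly.

Every shape's color has rotated by the same amount around the hue wheel — a uniform hue shift.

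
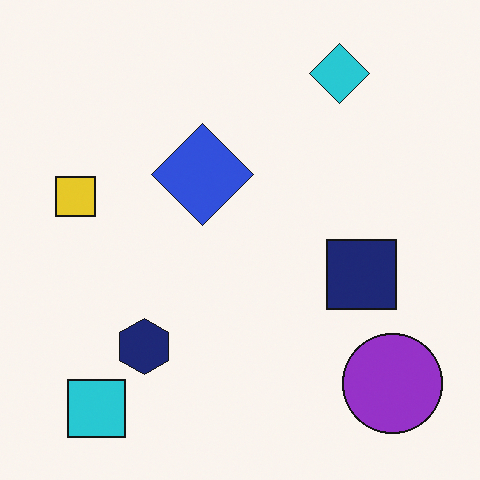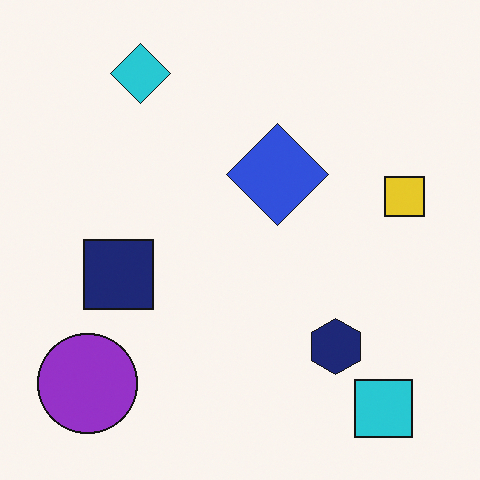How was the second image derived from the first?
The transformation is: flipped horizontally (left ↔ right).

The yellow square is in the left of the first image and the right of the second — shapes on opposite sides of the vertical midline have swapped in a mirror flip.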